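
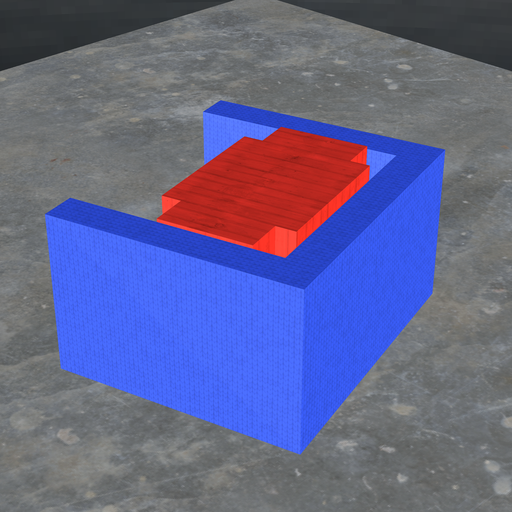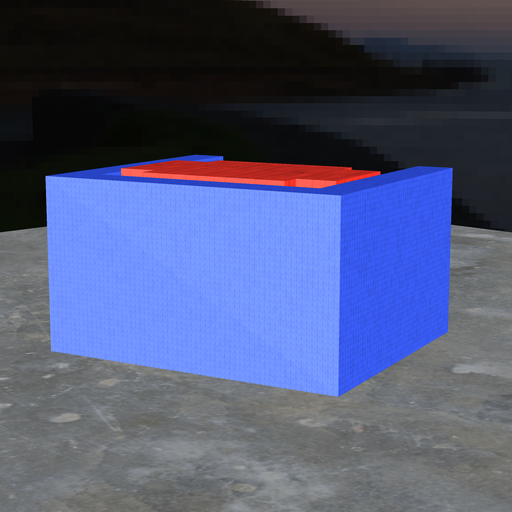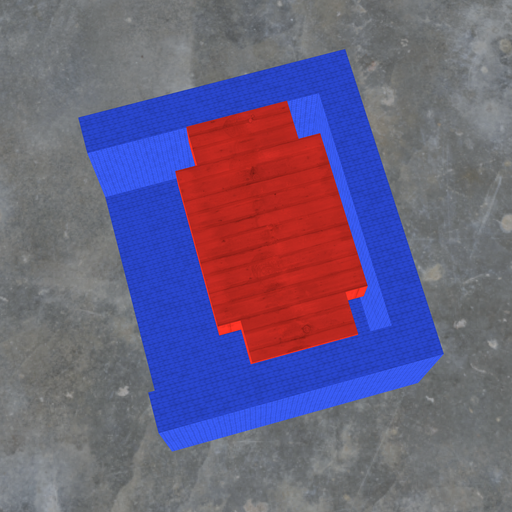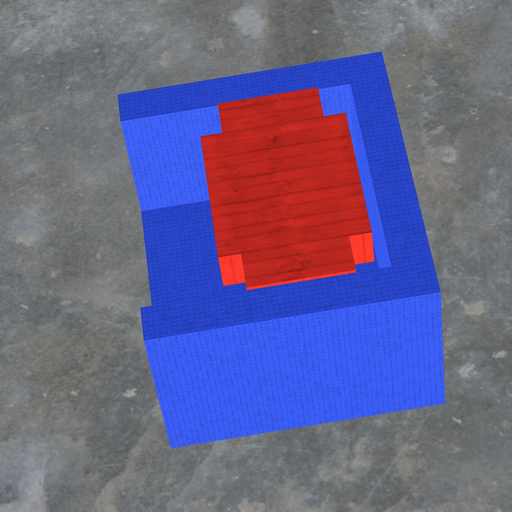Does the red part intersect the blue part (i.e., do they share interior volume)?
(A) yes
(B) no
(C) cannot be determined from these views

(B) no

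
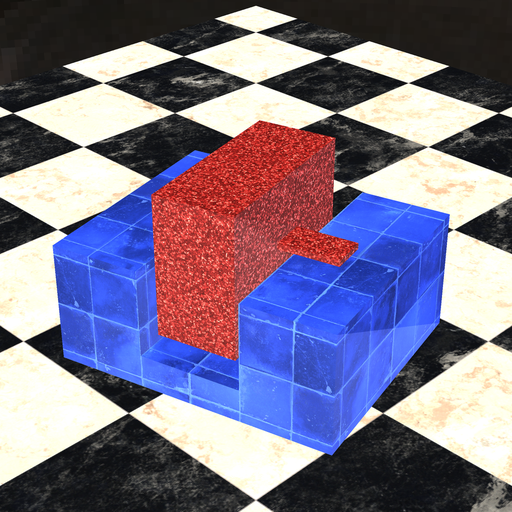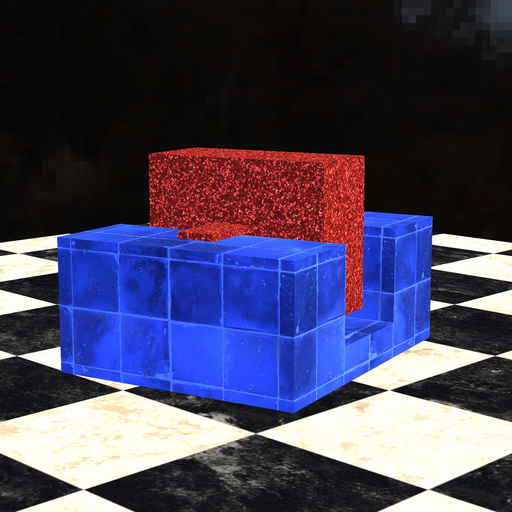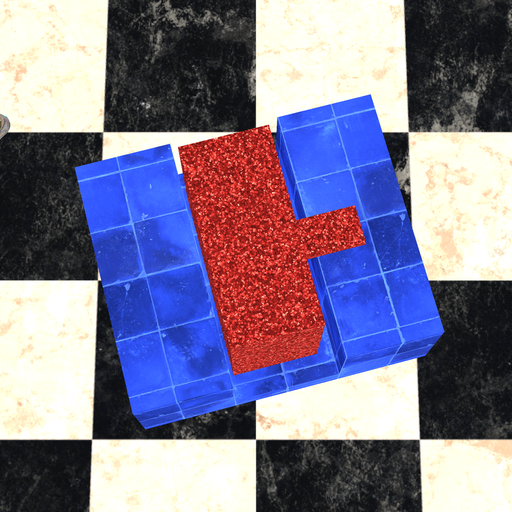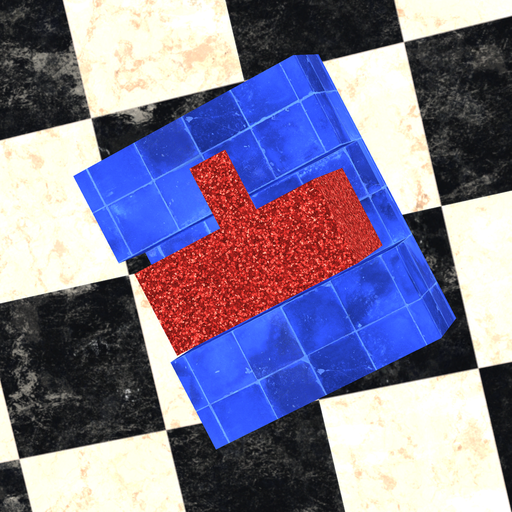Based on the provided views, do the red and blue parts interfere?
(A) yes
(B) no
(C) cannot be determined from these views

(B) no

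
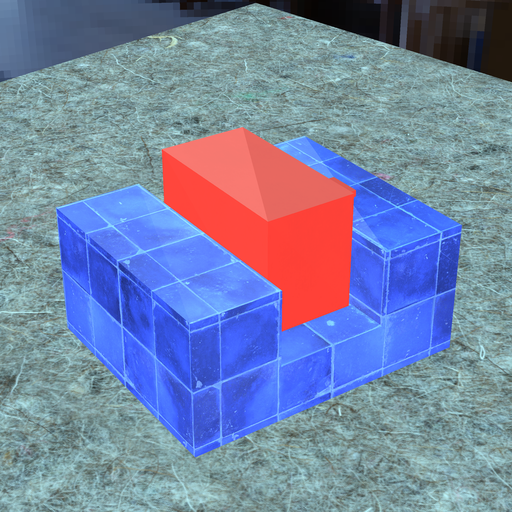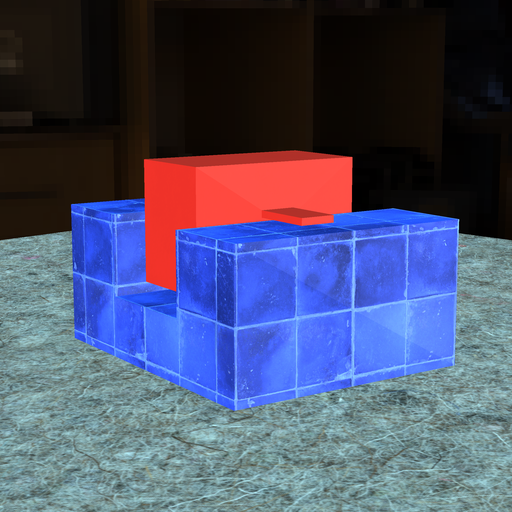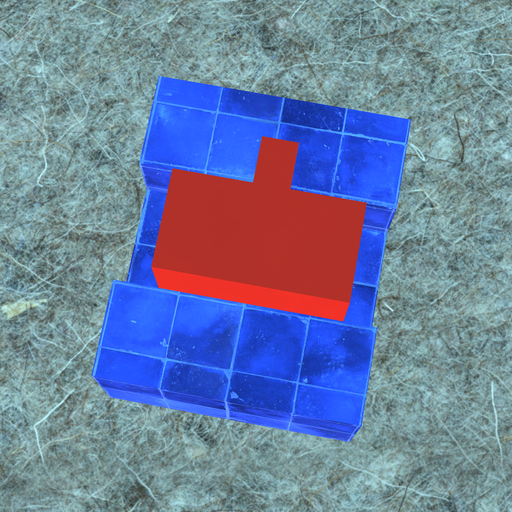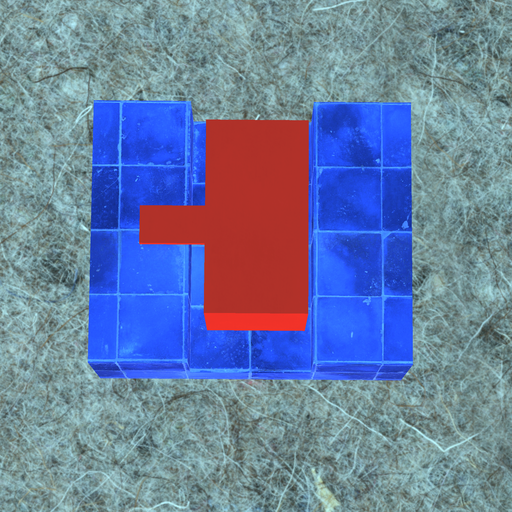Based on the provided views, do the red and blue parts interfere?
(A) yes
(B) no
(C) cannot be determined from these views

(B) no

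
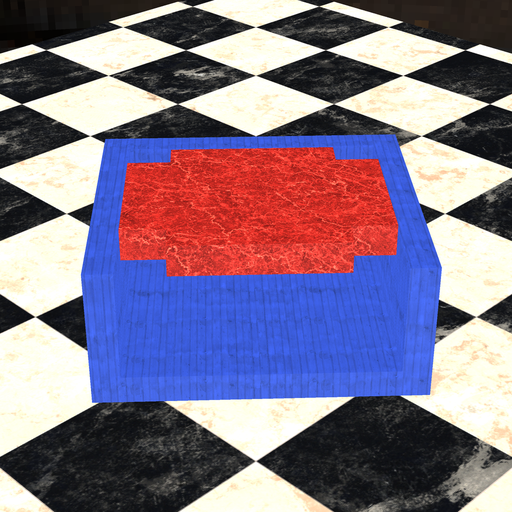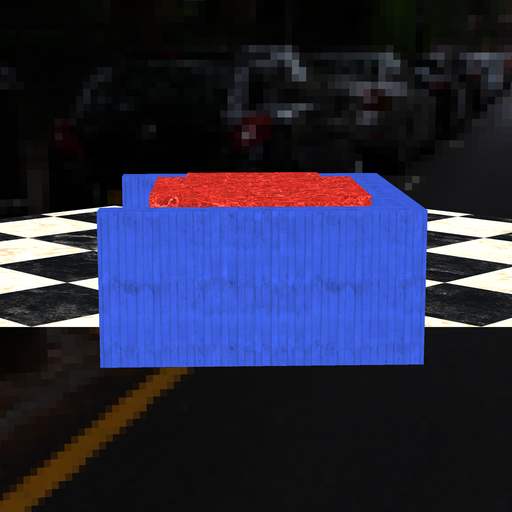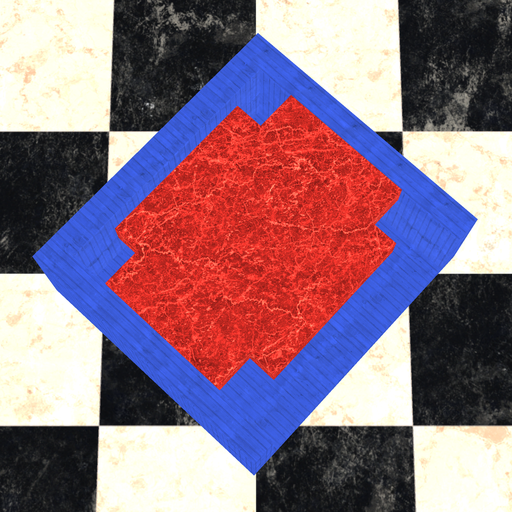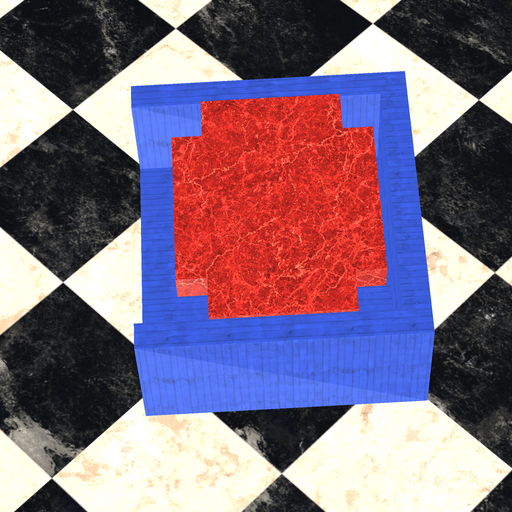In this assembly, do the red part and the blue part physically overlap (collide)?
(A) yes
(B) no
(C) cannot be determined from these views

(B) no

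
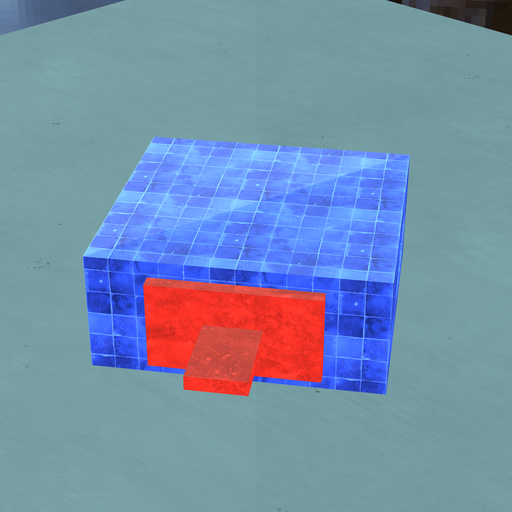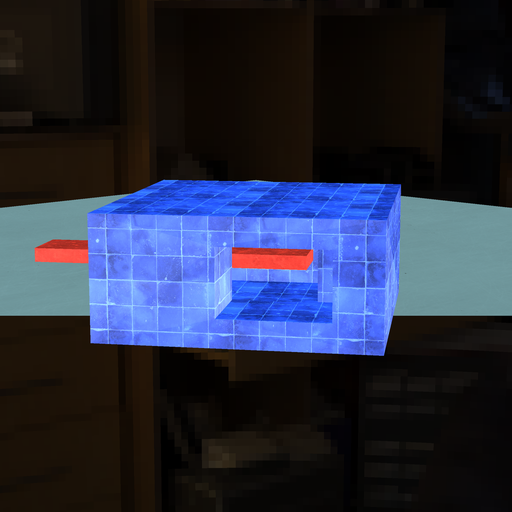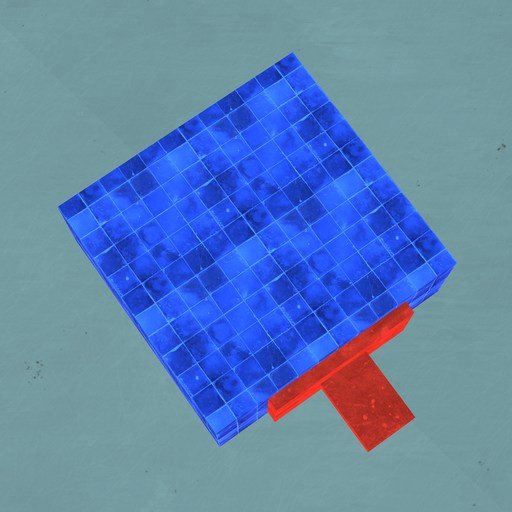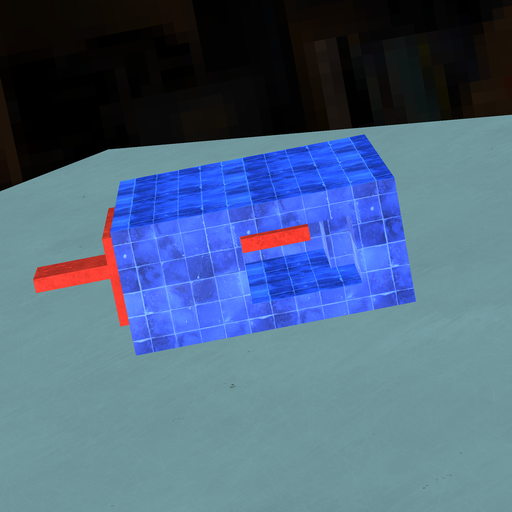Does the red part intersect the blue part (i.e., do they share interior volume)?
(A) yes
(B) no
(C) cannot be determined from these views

(B) no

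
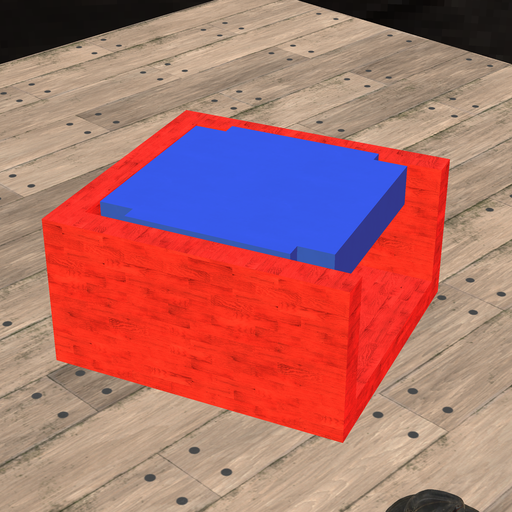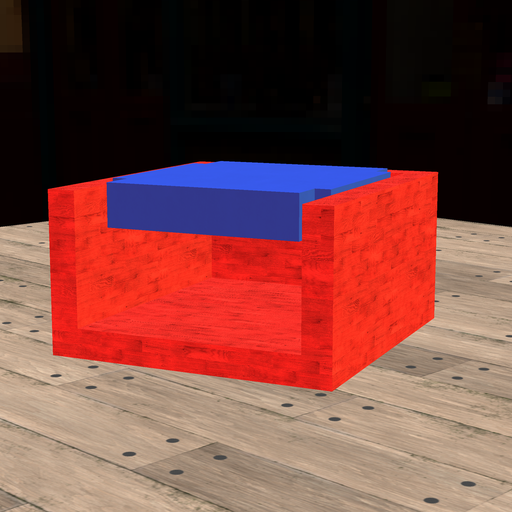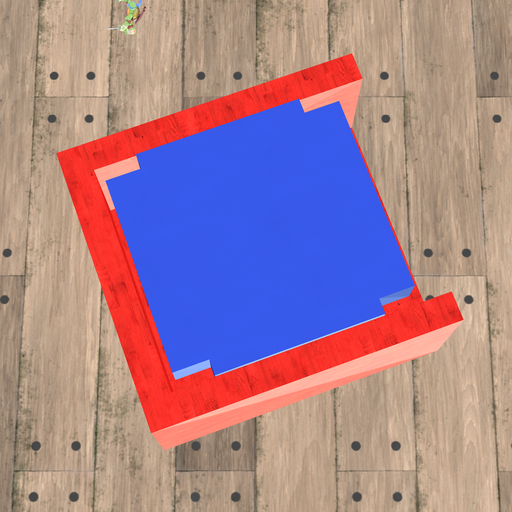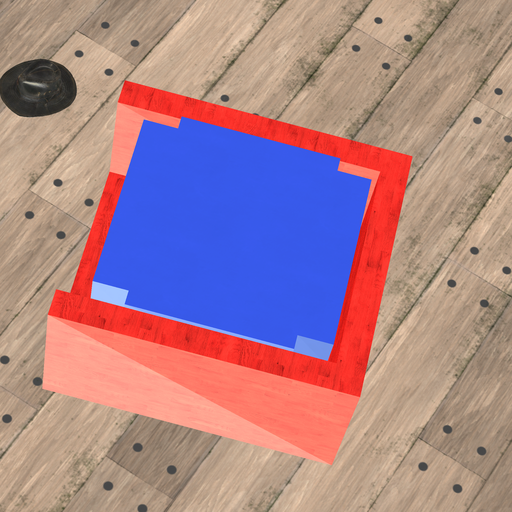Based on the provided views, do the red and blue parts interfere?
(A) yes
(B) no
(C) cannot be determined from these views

(B) no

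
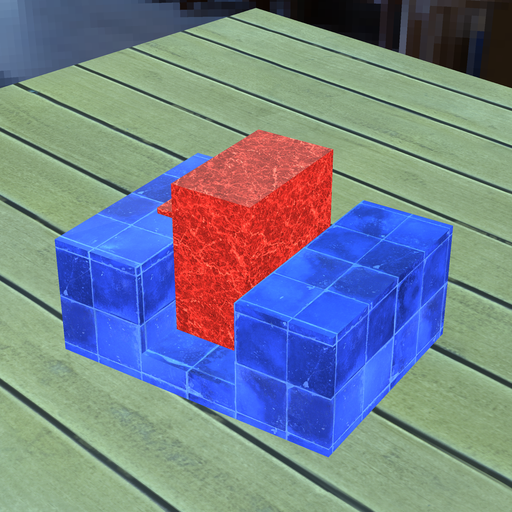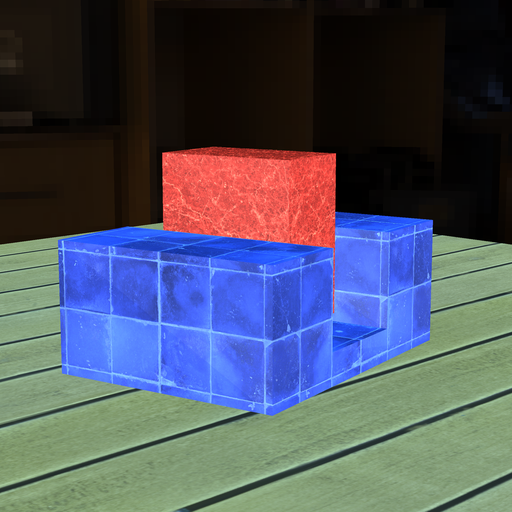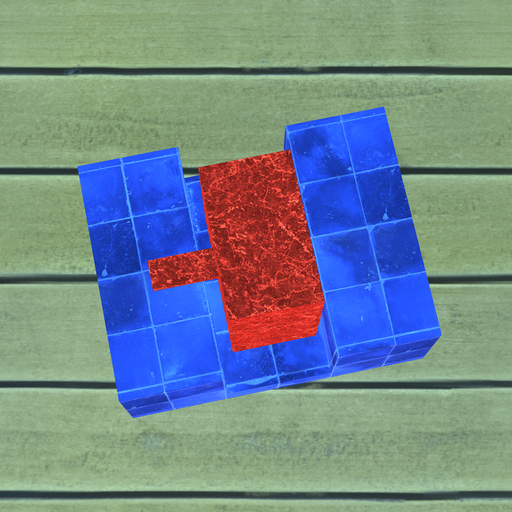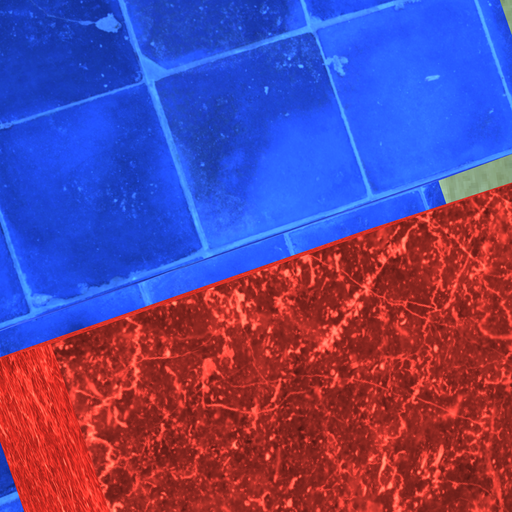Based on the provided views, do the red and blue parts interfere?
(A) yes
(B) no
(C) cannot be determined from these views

(B) no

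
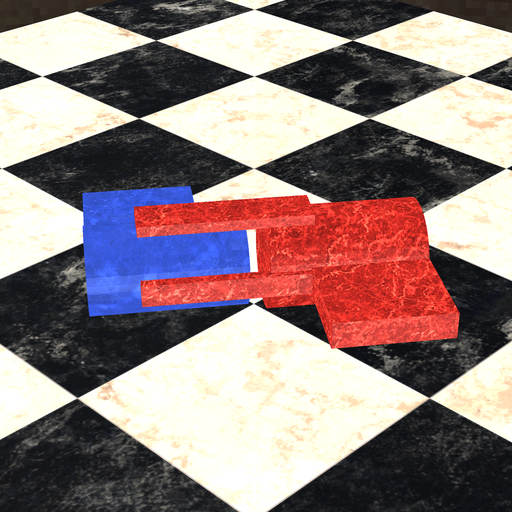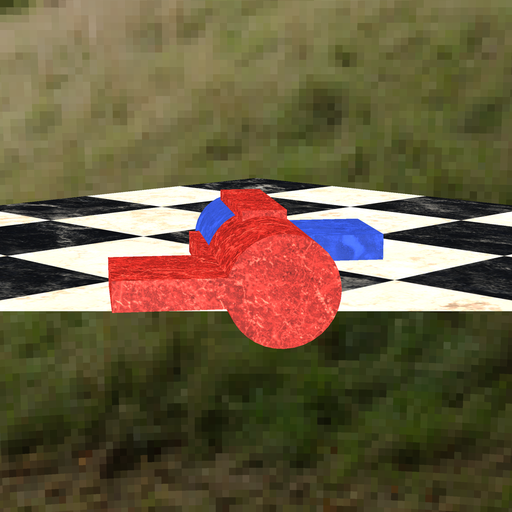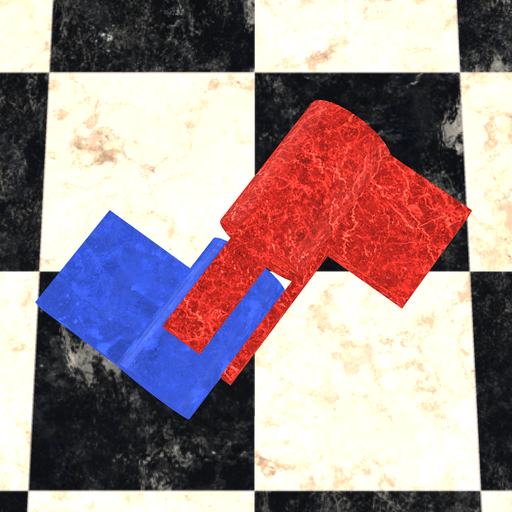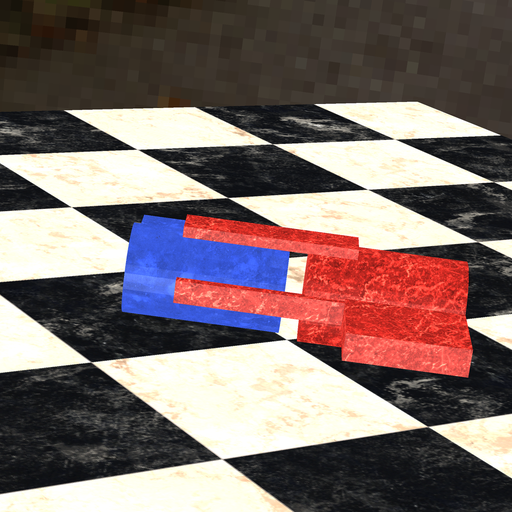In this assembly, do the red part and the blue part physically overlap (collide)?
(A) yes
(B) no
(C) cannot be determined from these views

(B) no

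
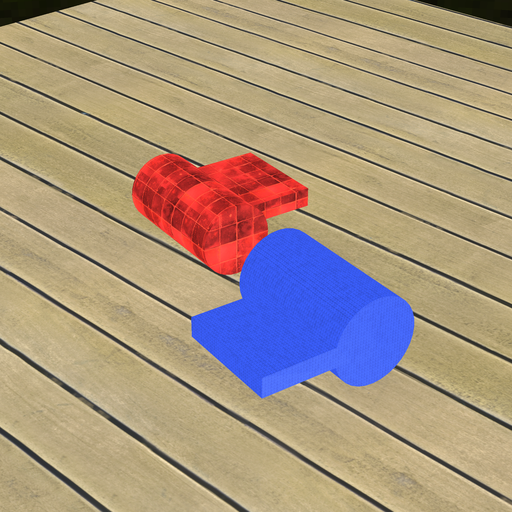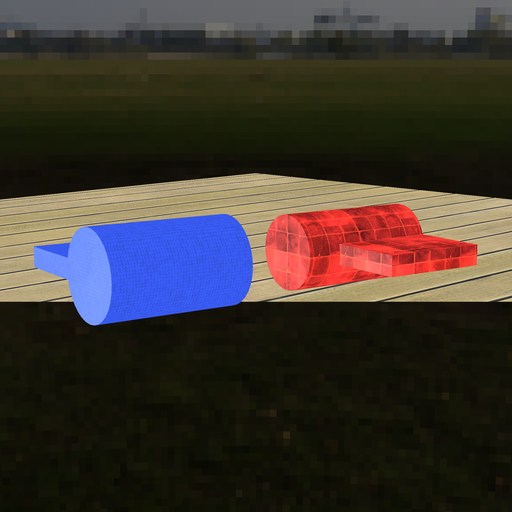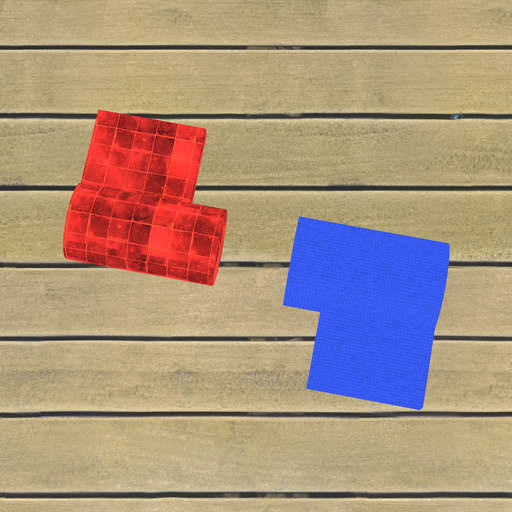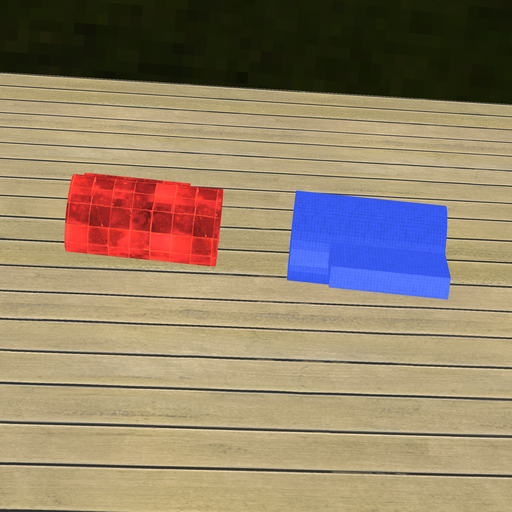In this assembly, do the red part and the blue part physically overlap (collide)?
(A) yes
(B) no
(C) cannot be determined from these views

(B) no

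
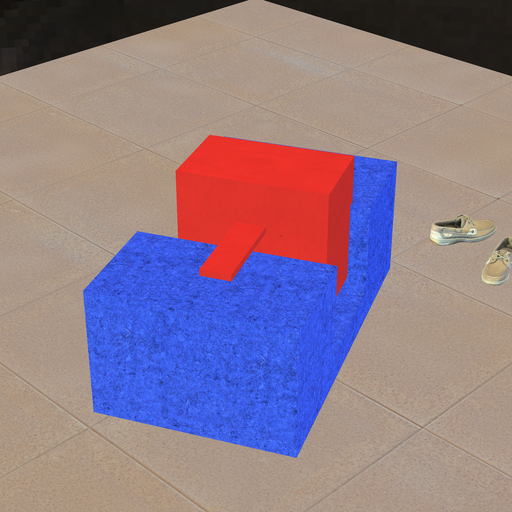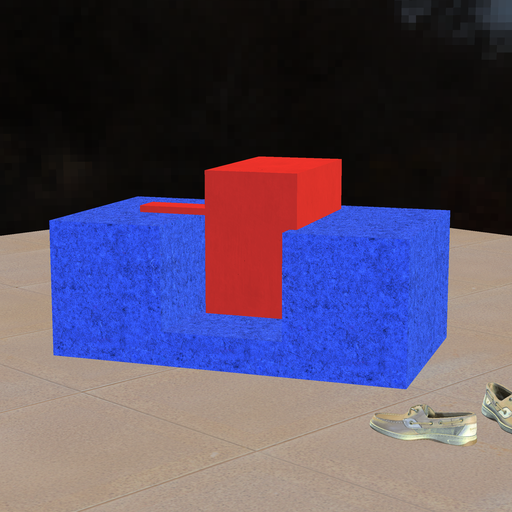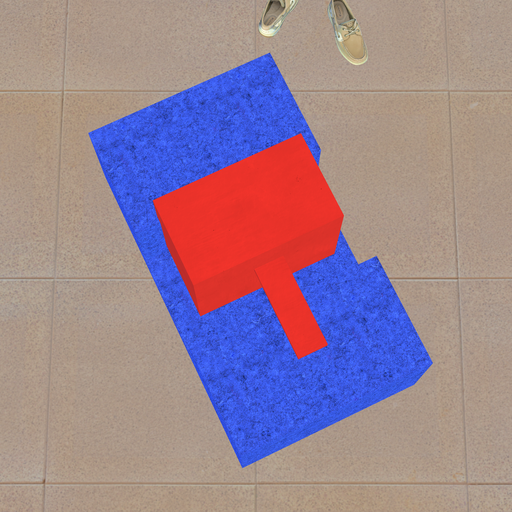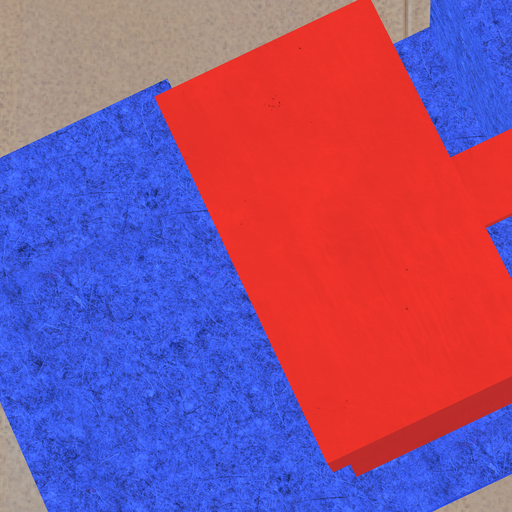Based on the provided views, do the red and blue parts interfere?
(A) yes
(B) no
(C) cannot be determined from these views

(A) yes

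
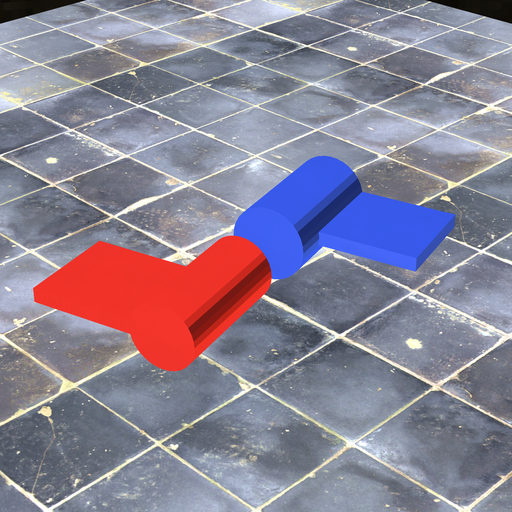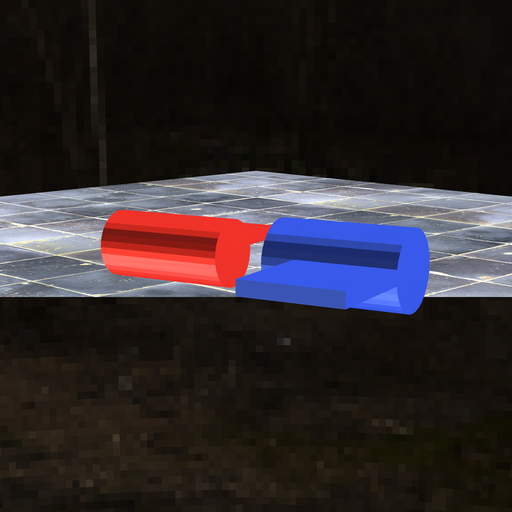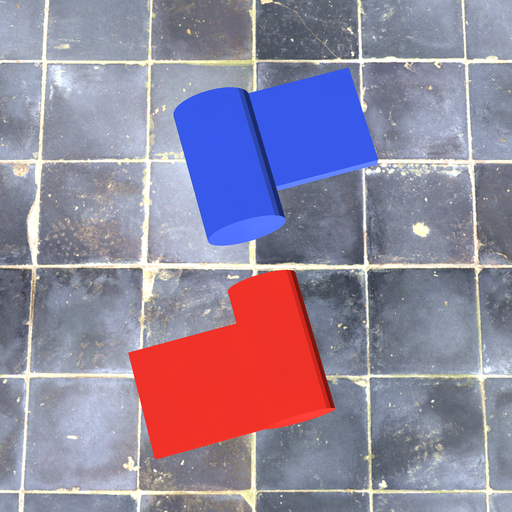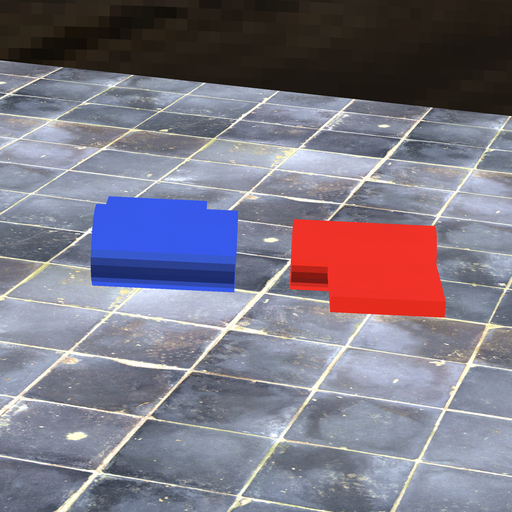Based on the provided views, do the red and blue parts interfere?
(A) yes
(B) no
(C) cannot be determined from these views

(B) no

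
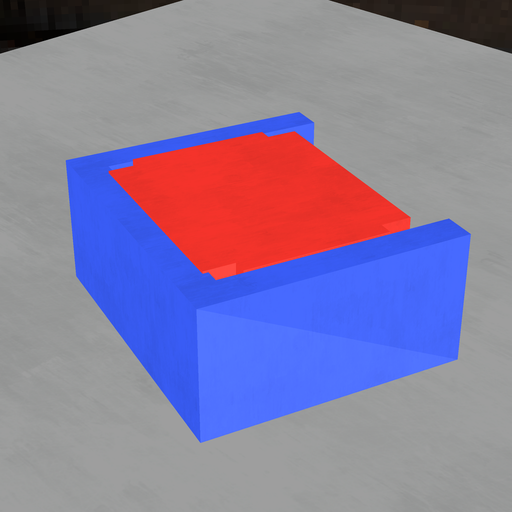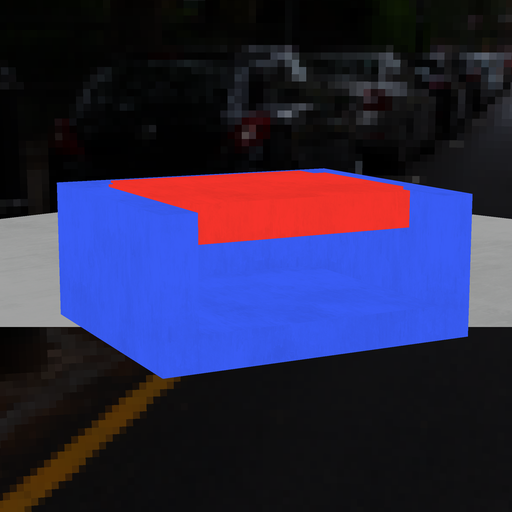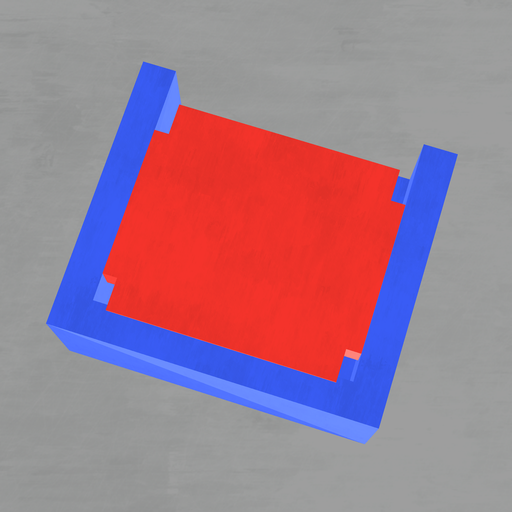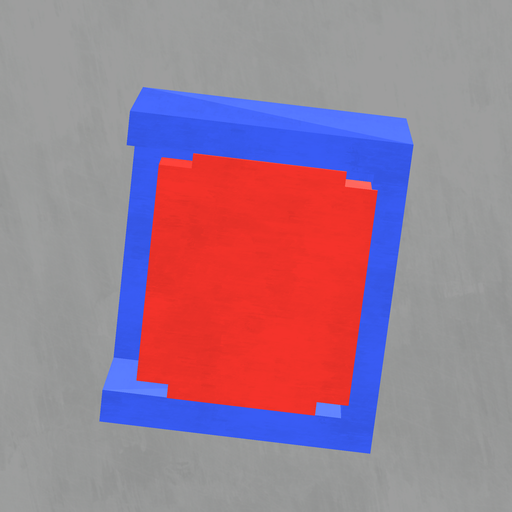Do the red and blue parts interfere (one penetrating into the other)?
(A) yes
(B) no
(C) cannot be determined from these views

(A) yes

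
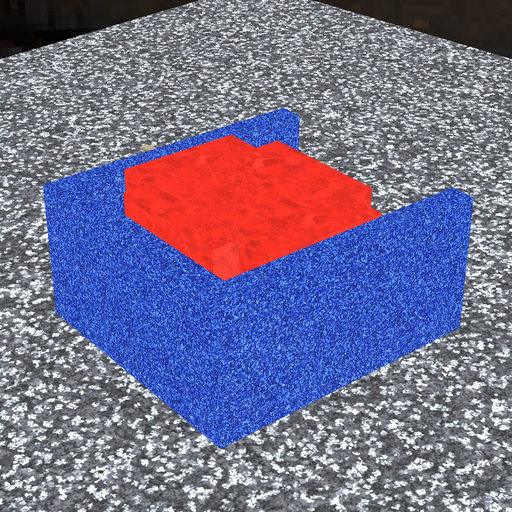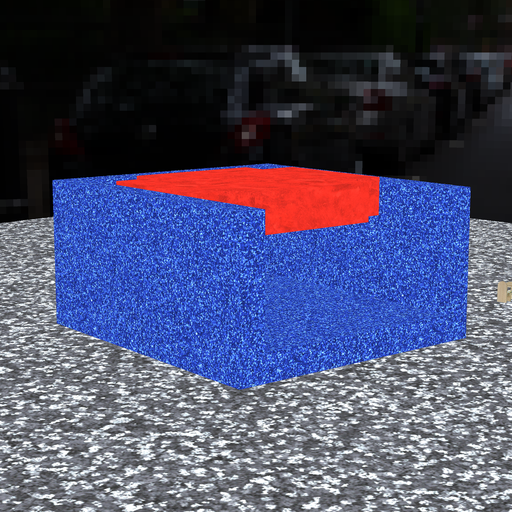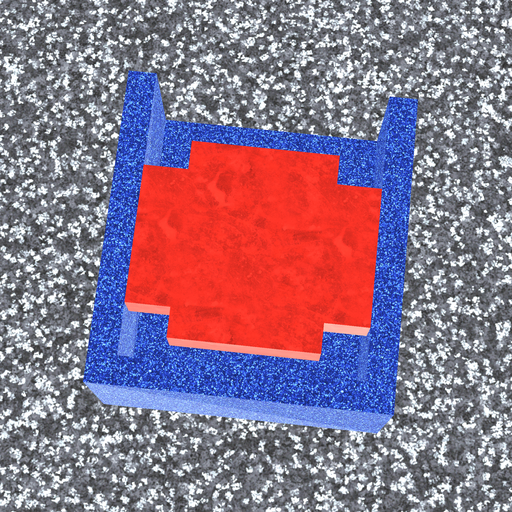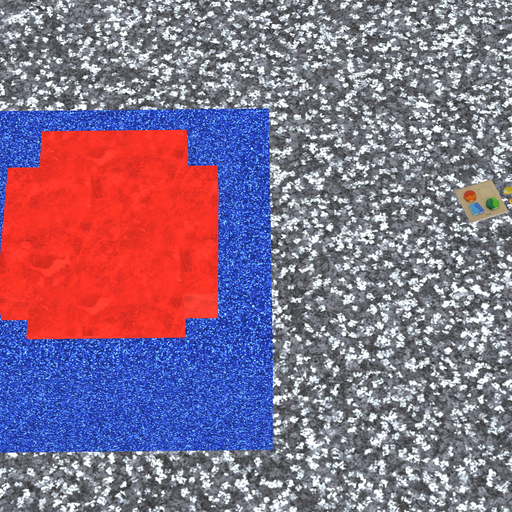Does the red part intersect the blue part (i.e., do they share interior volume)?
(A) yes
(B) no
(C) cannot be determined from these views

(B) no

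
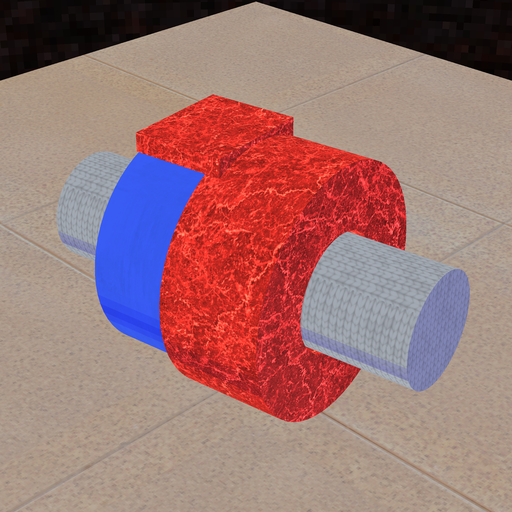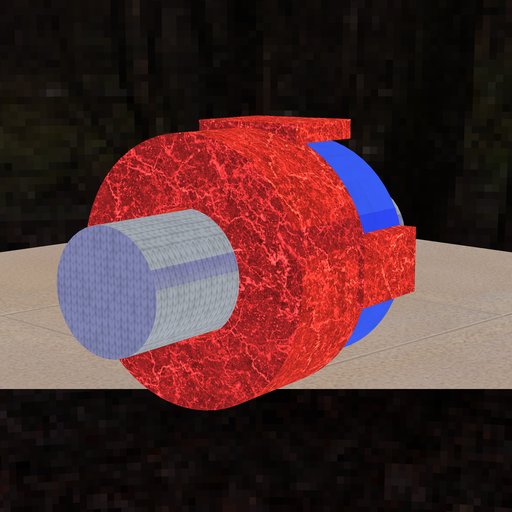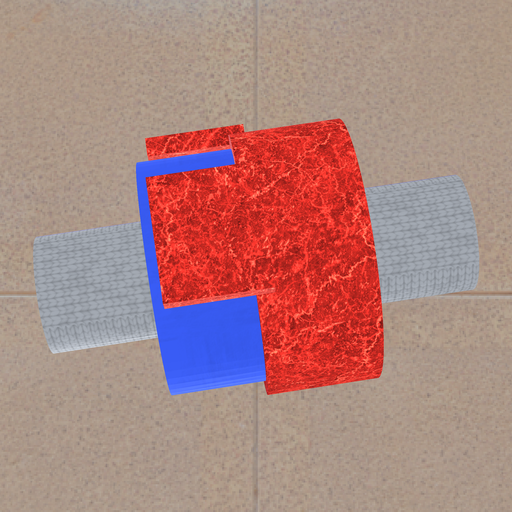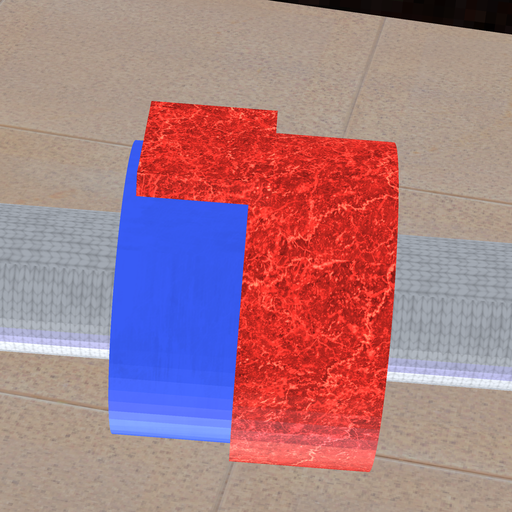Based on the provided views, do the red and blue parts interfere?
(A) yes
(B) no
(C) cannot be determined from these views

(A) yes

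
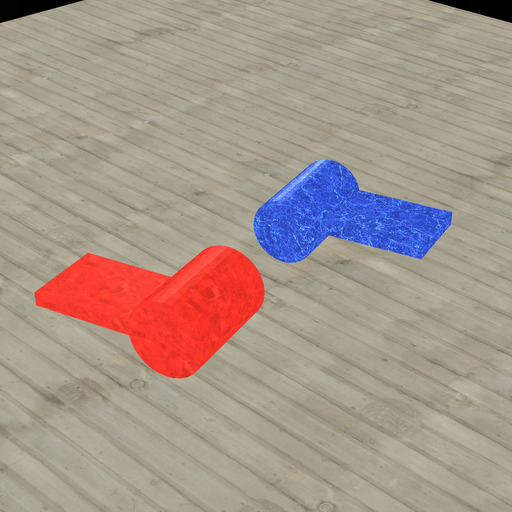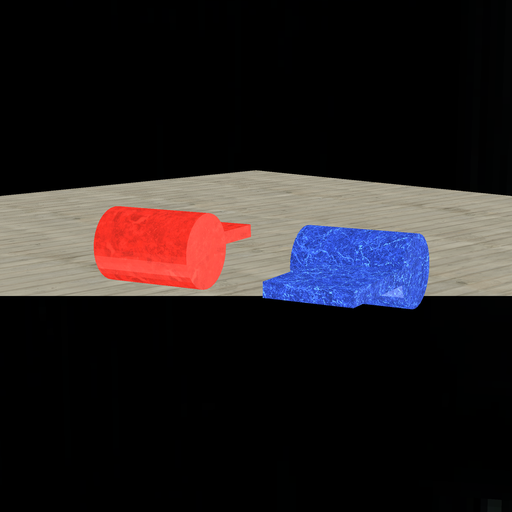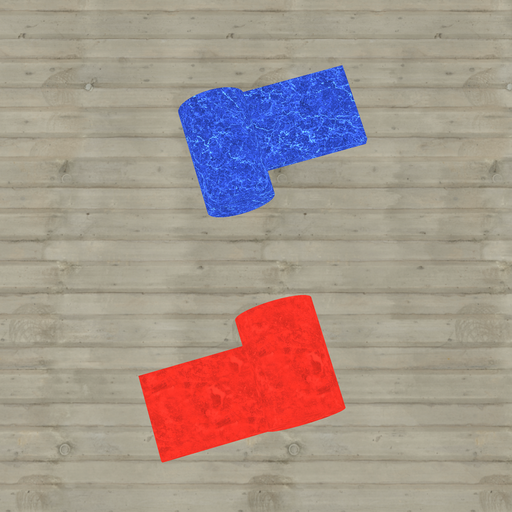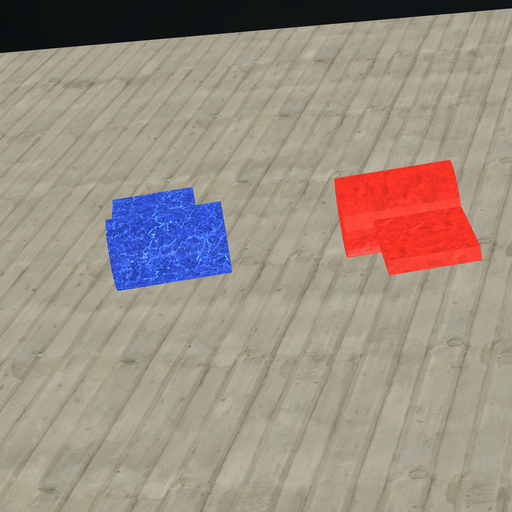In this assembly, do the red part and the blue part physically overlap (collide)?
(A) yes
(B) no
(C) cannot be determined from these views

(B) no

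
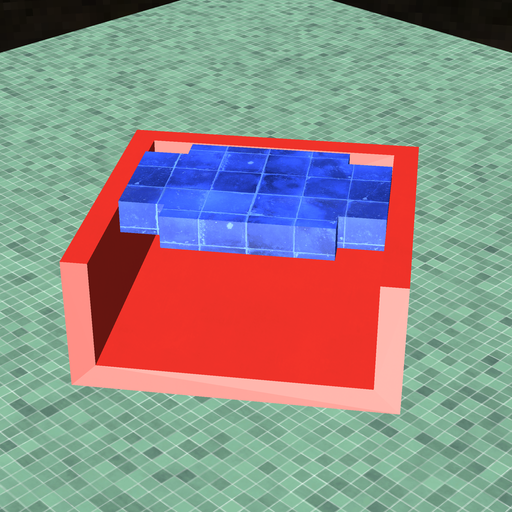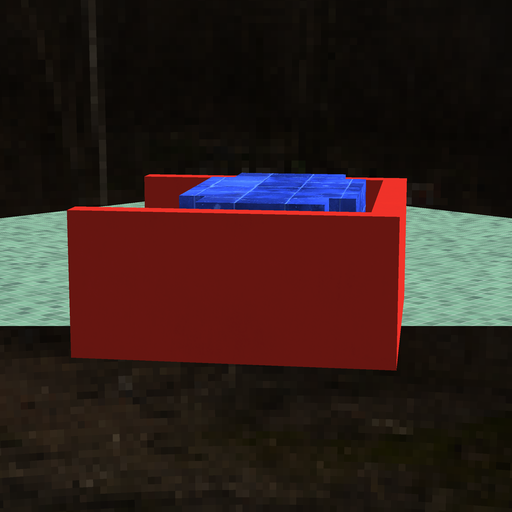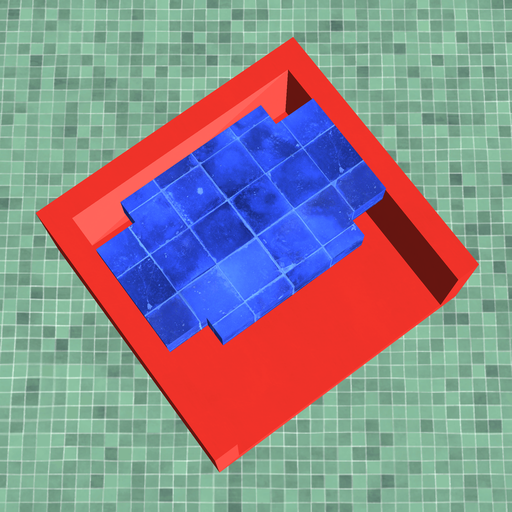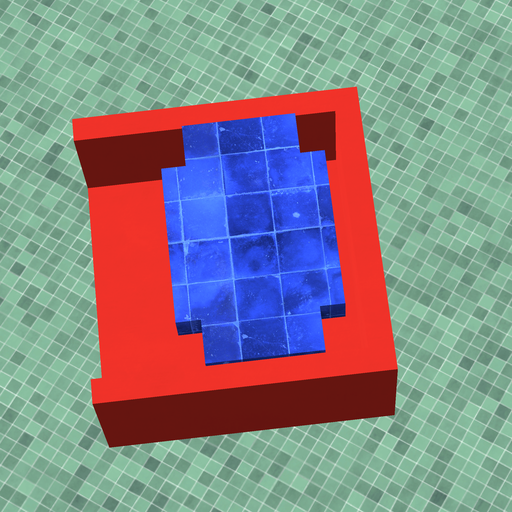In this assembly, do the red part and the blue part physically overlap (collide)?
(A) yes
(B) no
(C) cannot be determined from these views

(B) no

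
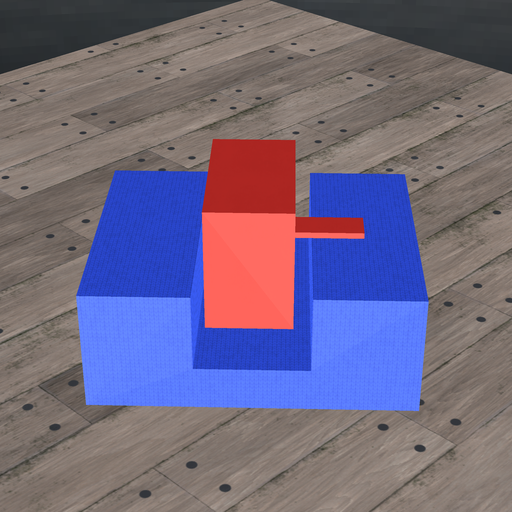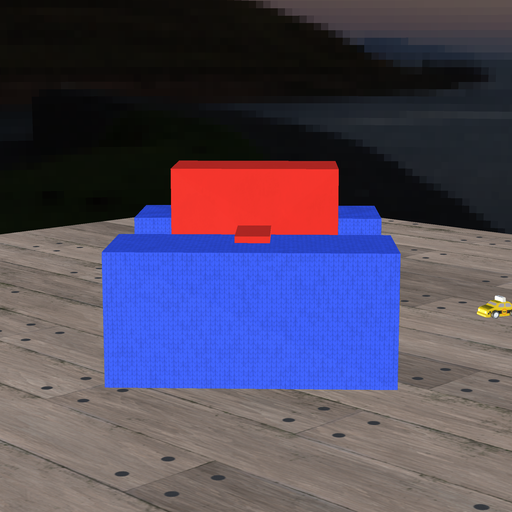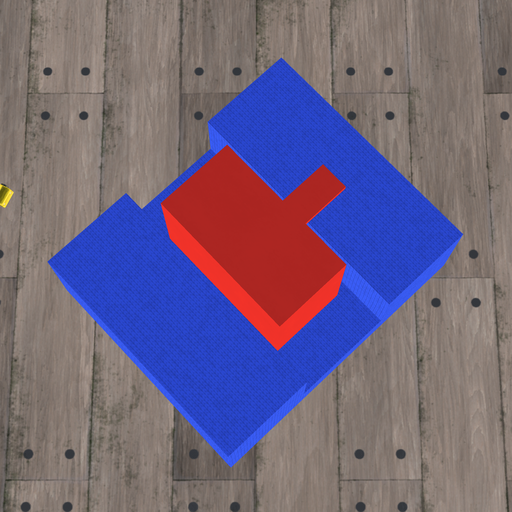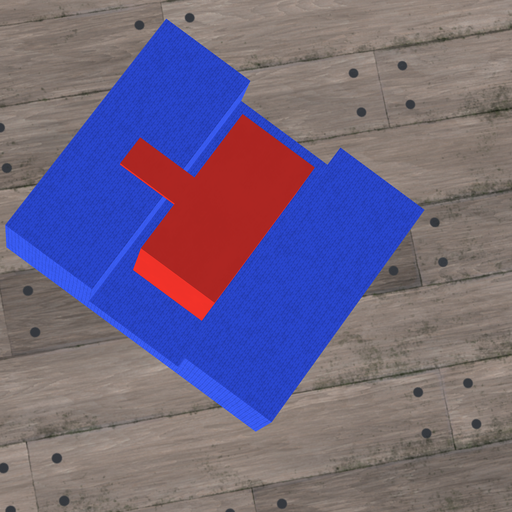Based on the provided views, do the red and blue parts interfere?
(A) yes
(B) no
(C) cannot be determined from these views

(B) no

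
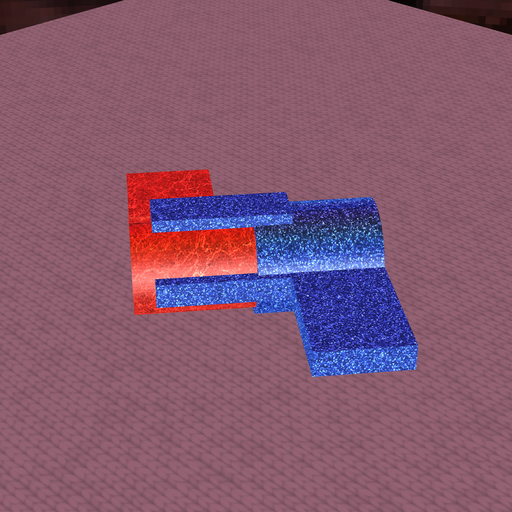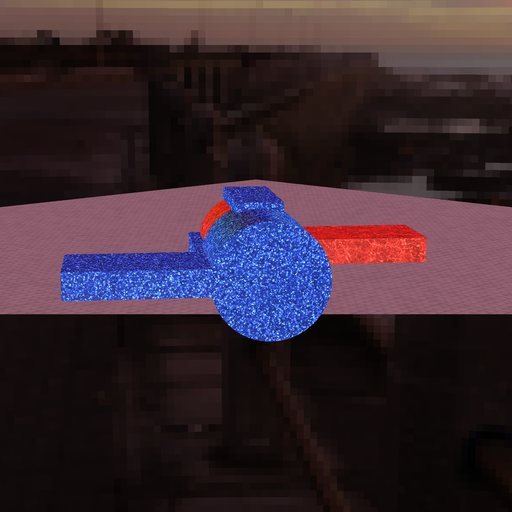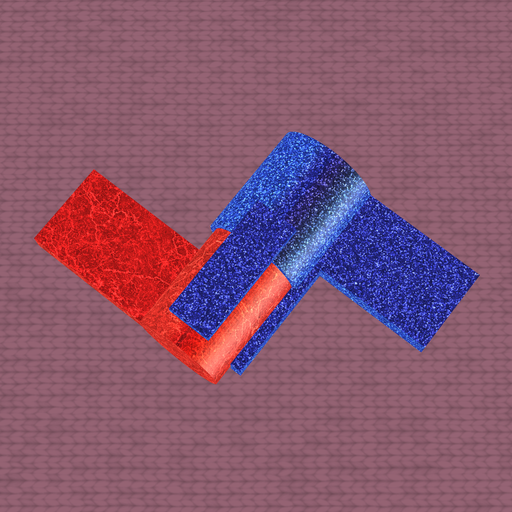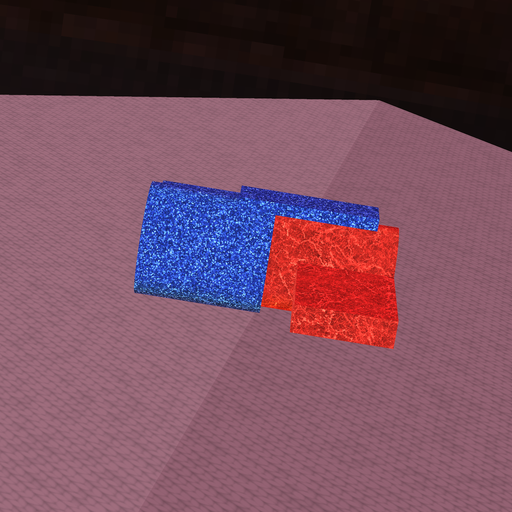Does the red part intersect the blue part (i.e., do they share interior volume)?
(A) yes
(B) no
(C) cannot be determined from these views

(A) yes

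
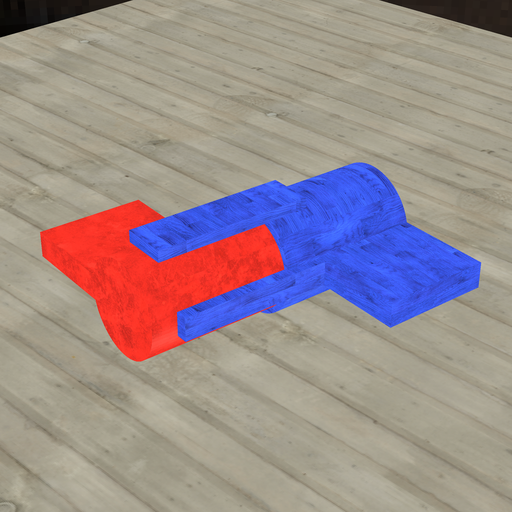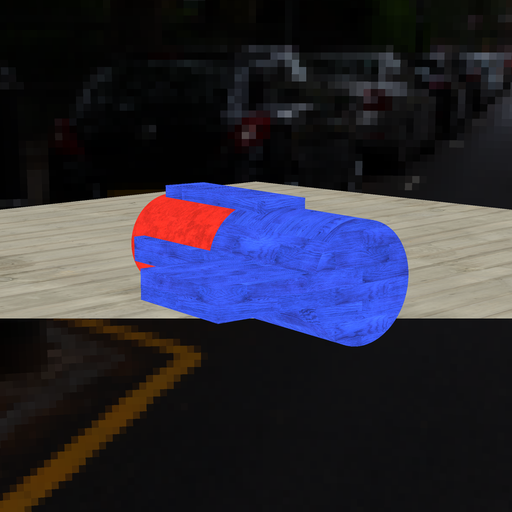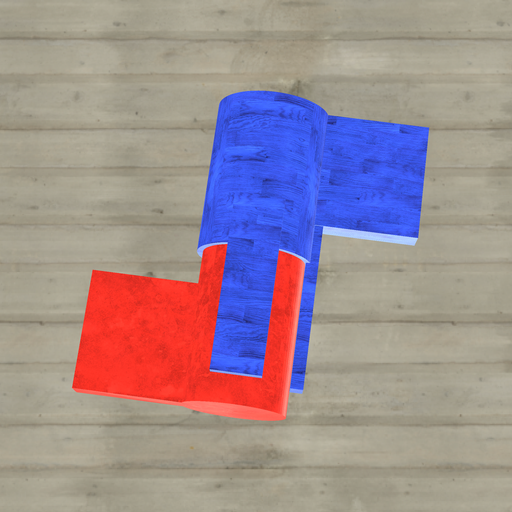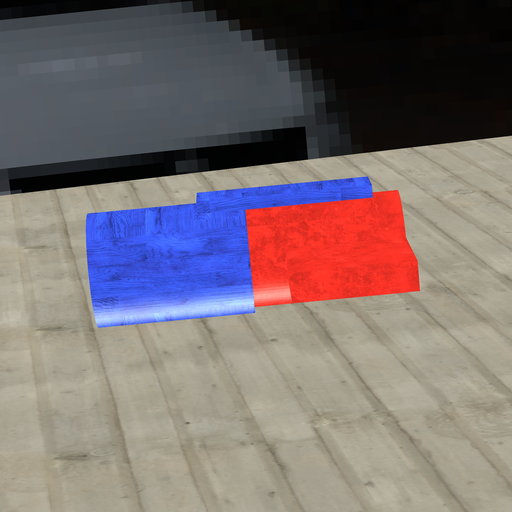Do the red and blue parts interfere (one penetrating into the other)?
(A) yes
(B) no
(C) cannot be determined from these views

(A) yes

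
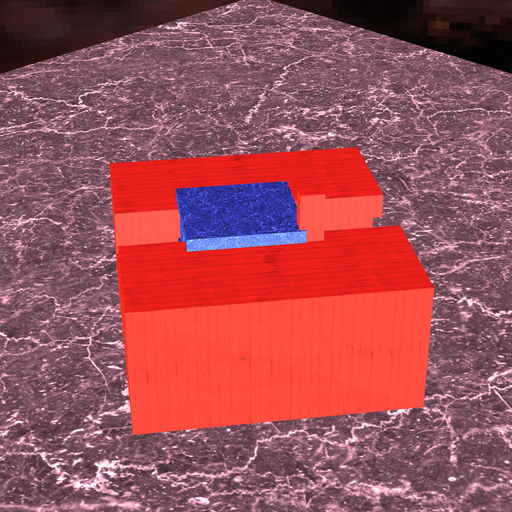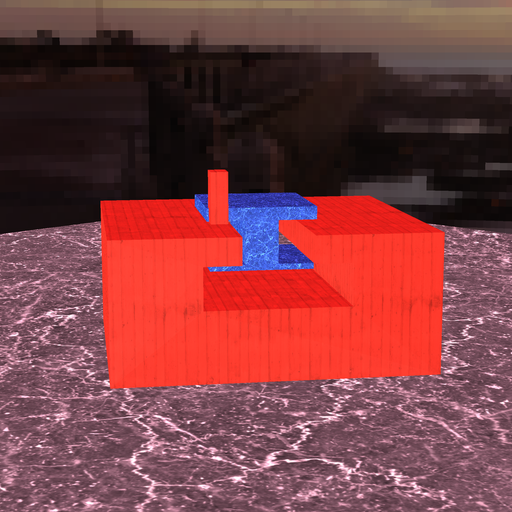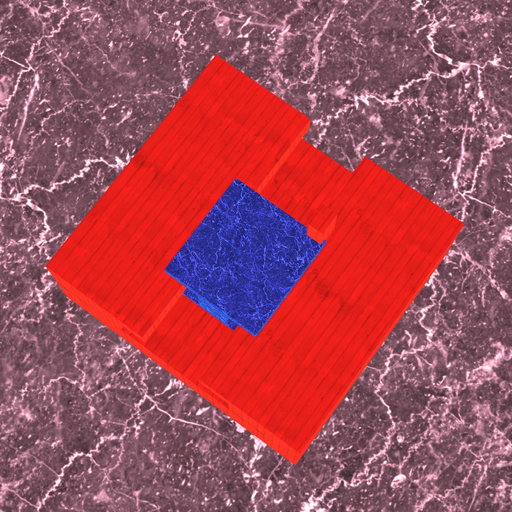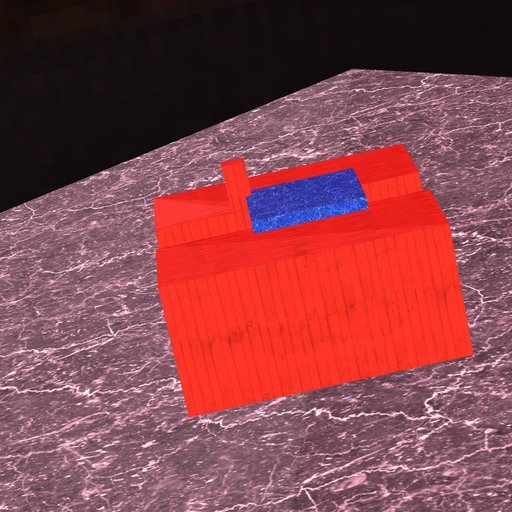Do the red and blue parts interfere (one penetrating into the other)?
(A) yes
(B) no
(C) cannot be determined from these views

(A) yes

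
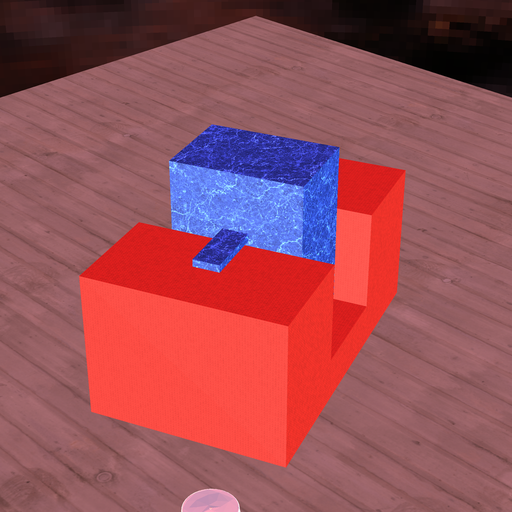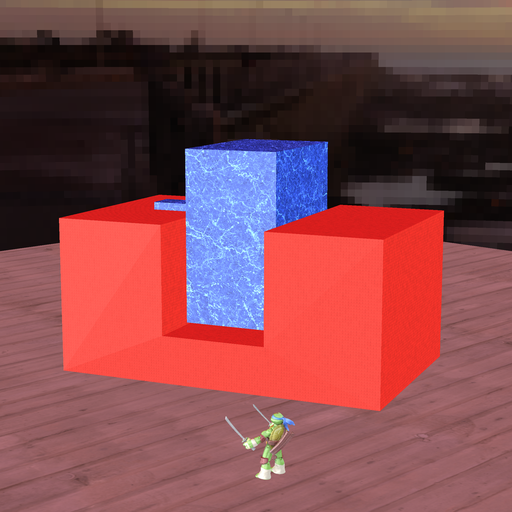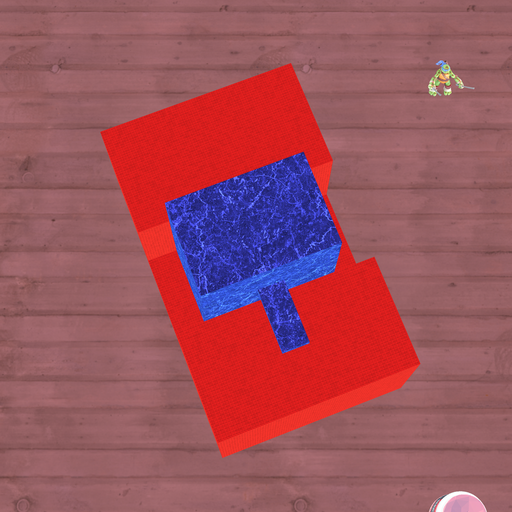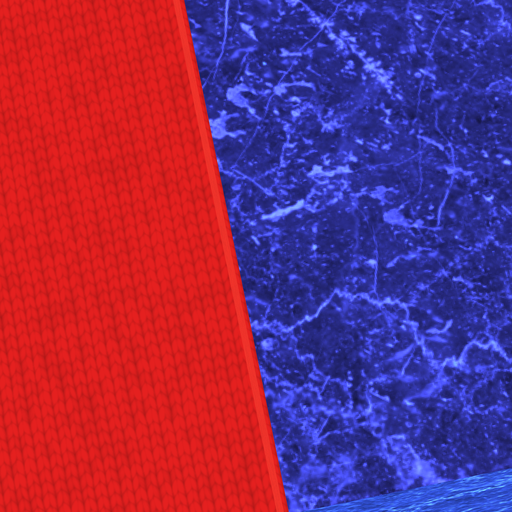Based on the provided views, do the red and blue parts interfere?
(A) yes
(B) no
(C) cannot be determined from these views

(B) no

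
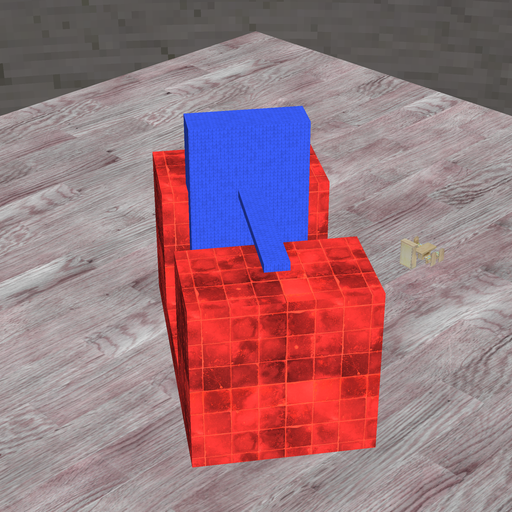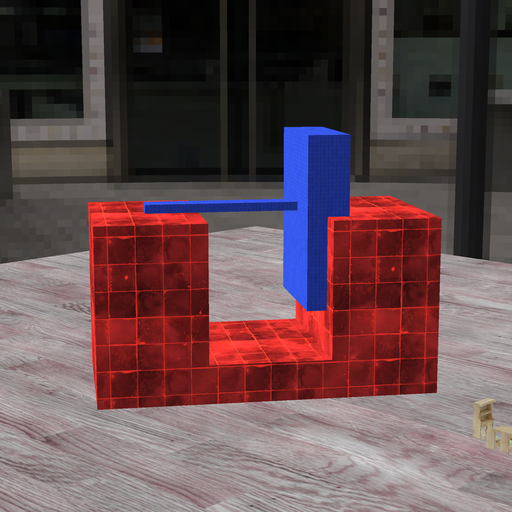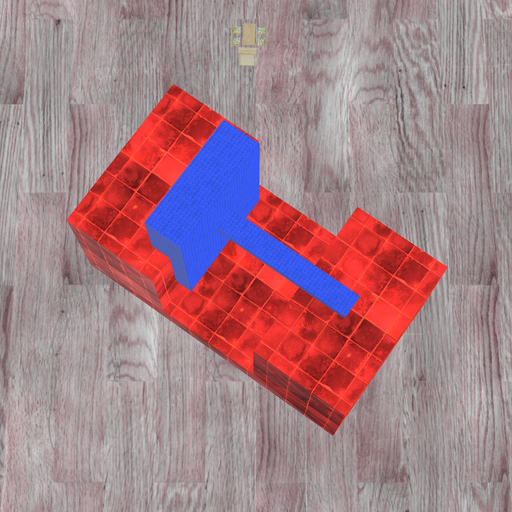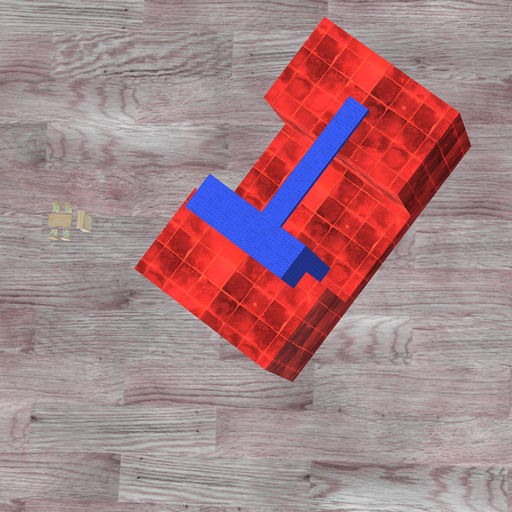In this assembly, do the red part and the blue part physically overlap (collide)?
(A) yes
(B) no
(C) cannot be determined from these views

(A) yes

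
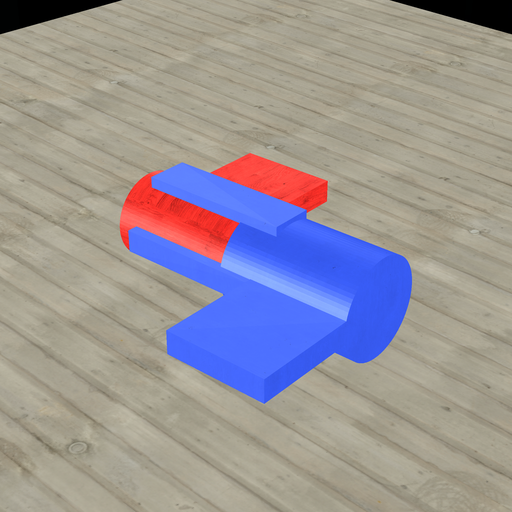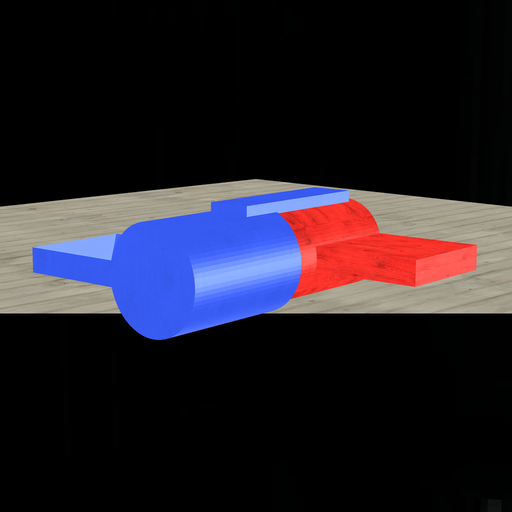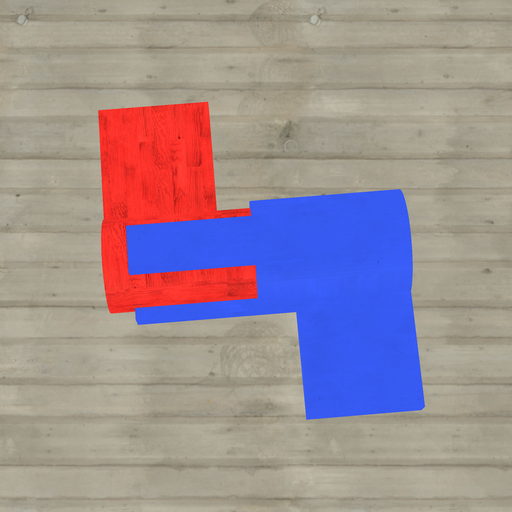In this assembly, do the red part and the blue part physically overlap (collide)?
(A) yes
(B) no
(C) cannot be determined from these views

(C) cannot be determined from these views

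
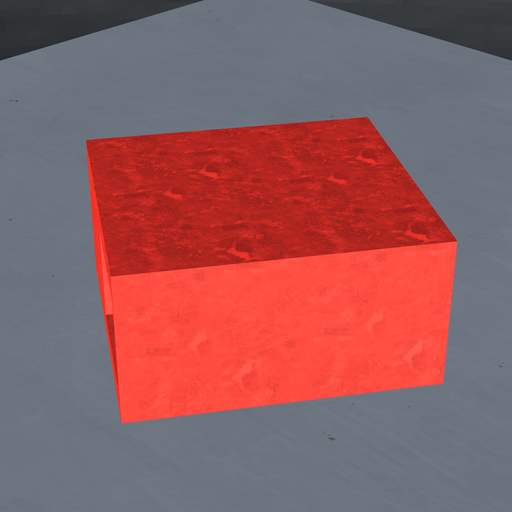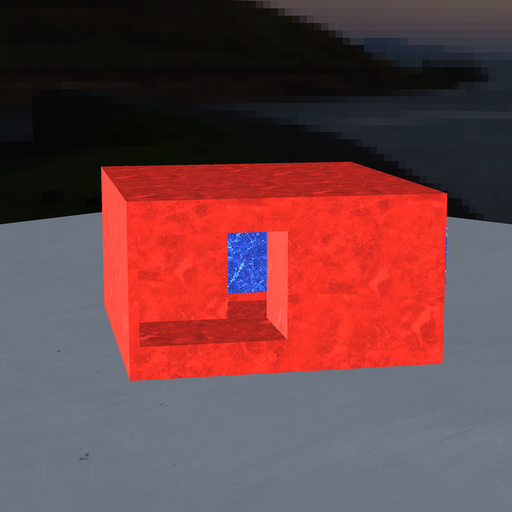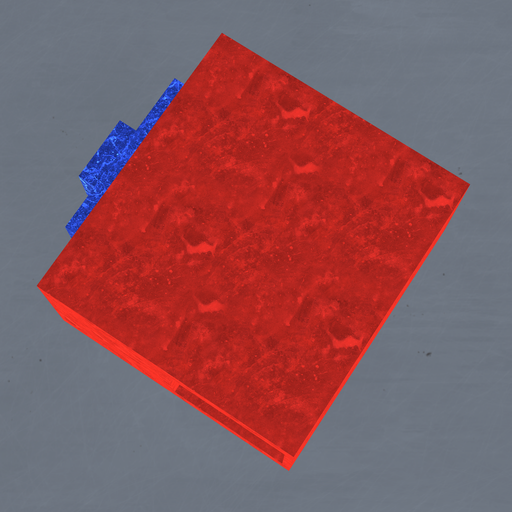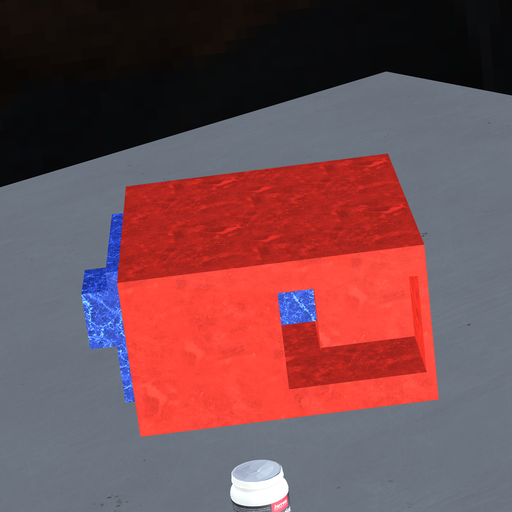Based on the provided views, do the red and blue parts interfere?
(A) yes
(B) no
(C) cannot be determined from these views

(A) yes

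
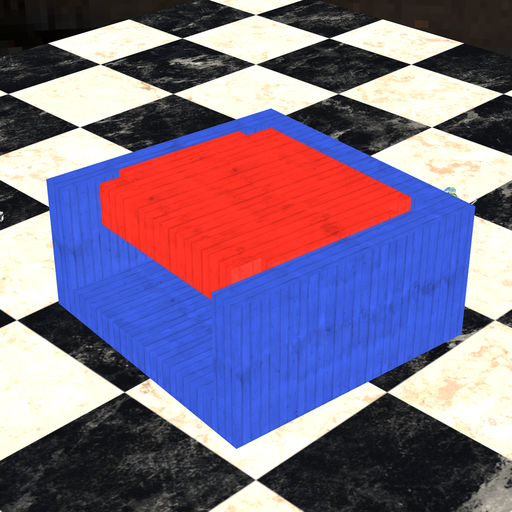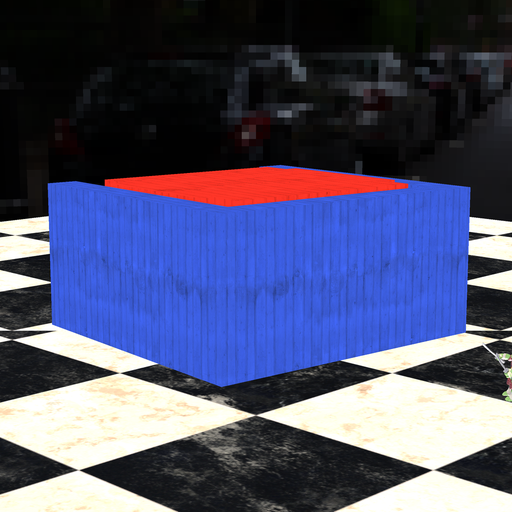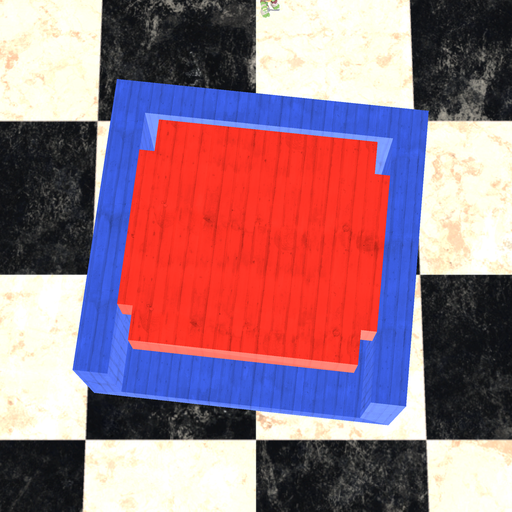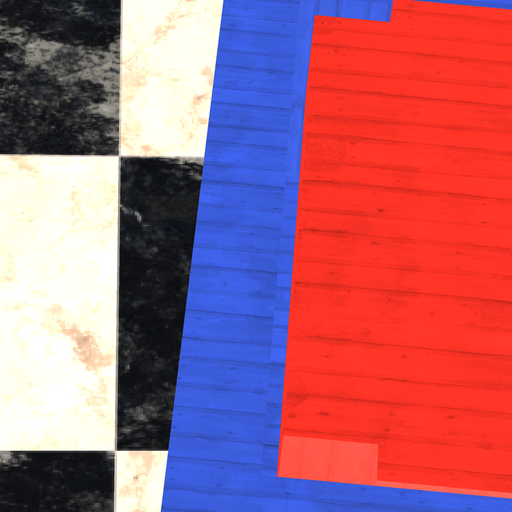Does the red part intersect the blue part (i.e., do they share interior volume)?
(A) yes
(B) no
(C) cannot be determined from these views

(B) no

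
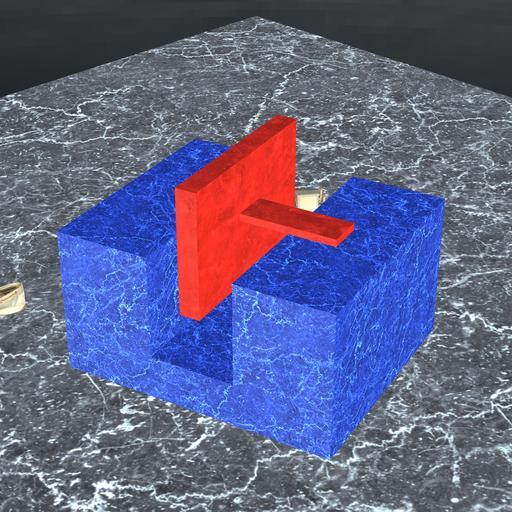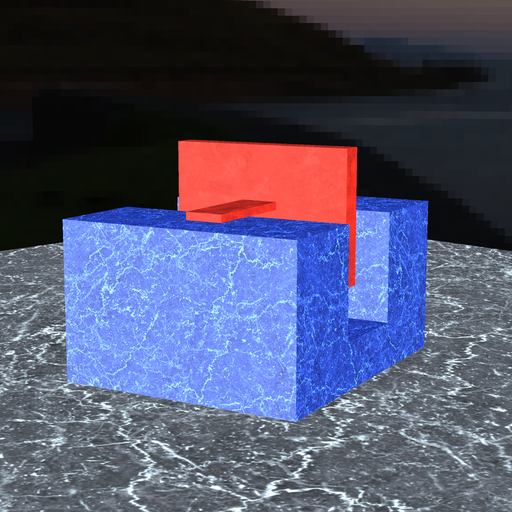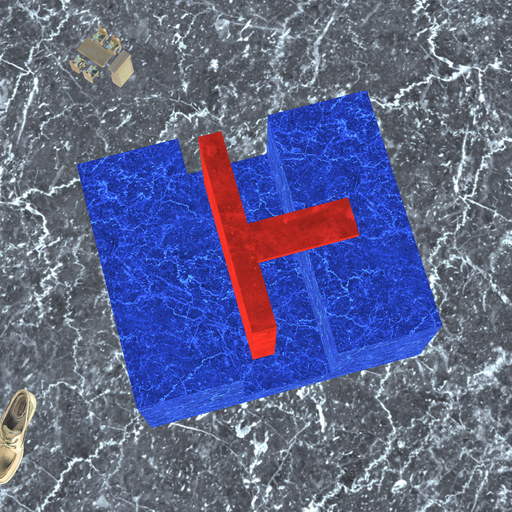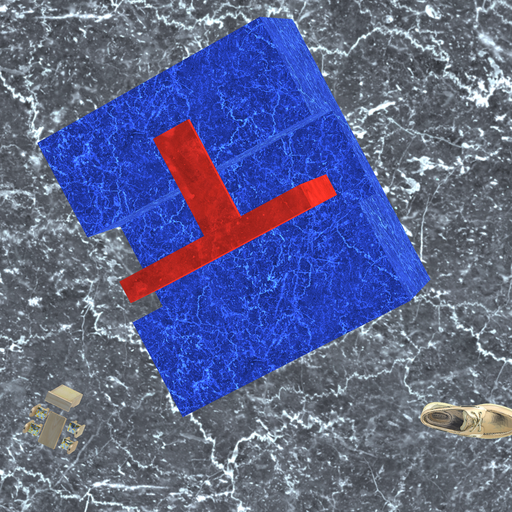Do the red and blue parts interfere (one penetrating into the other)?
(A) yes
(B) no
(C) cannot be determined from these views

(B) no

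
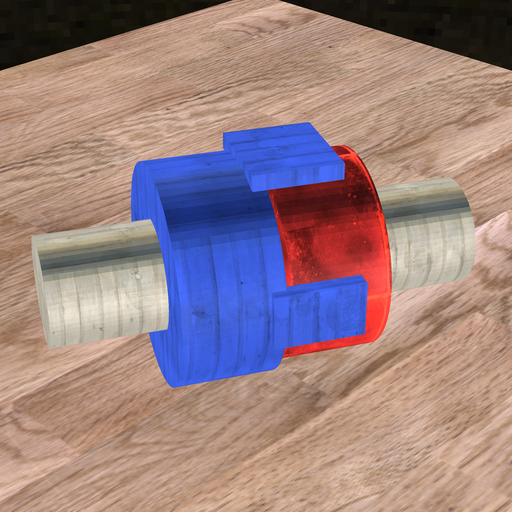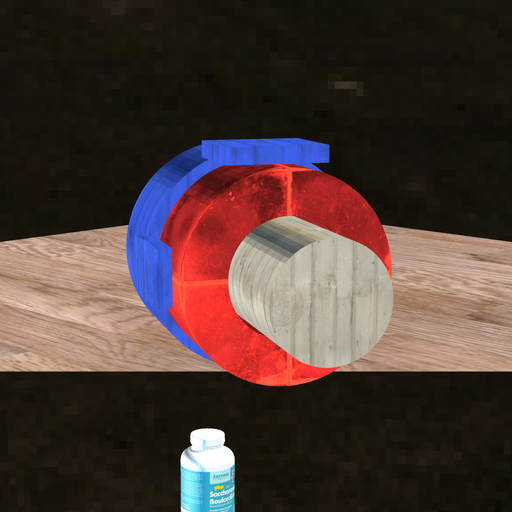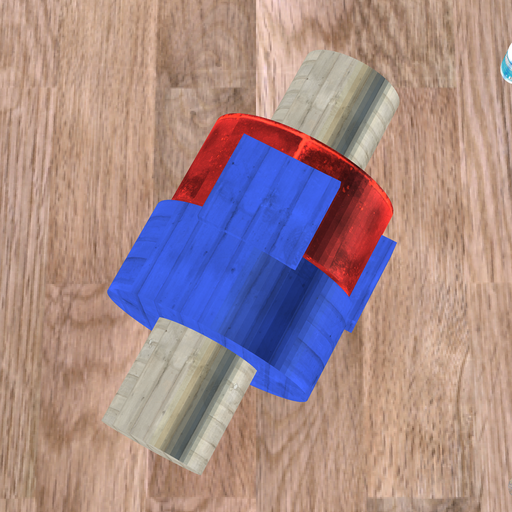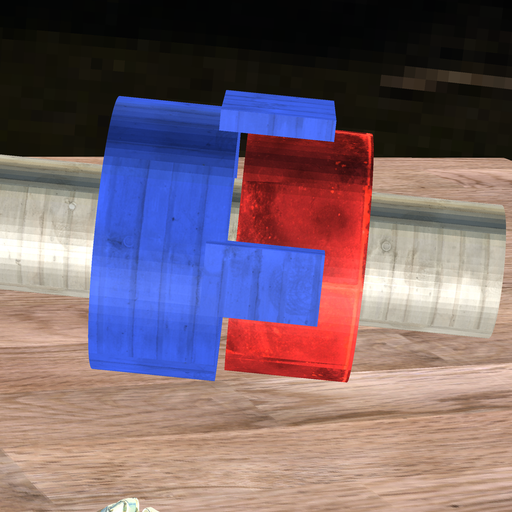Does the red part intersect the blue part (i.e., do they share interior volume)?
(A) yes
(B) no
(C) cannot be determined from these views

(B) no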